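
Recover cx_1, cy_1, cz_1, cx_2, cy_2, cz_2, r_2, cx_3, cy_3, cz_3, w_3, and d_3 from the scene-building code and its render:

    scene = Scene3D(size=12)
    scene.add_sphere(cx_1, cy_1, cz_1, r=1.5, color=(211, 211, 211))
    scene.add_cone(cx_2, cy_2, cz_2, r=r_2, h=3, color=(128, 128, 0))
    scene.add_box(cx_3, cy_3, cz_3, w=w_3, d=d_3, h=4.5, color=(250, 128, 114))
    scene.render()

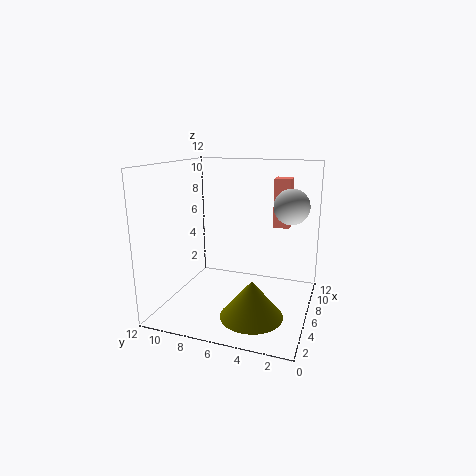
cx_1 = 8, cy_1 = 2, cz_1 = 8.5, cx_2 = 3.5, cy_2 = 4, cz_2 = 0.5, r_2 = 2.5, cx_3 = 10, cy_3 = 2.5, cz_3 = 6, w_3 = 1.5, d_3 = 1.5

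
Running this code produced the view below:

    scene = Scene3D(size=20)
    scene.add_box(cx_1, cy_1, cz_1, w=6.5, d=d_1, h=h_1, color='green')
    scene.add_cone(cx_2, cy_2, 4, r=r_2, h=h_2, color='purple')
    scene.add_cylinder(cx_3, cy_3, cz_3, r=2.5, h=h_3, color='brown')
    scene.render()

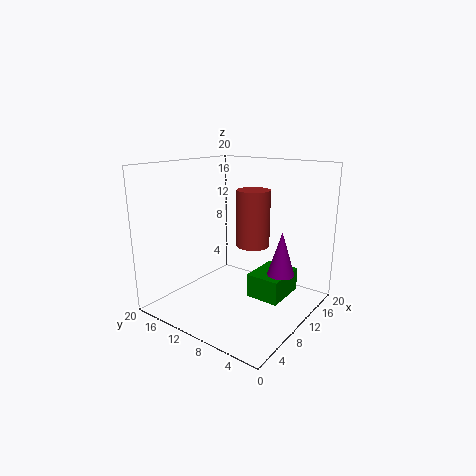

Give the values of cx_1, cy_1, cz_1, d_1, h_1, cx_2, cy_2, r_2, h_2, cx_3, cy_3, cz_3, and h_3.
cx_1 = 11.5; cy_1 = 4.5; cz_1 = 0.5; d_1 = 5; h_1 = 3.5; cx_2 = 14.5; cy_2 = 5.5; r_2 = 2; h_2 = 6.5; cx_3 = 14.5; cy_3 = 10.5; cz_3 = 7.5; h_3 = 8.5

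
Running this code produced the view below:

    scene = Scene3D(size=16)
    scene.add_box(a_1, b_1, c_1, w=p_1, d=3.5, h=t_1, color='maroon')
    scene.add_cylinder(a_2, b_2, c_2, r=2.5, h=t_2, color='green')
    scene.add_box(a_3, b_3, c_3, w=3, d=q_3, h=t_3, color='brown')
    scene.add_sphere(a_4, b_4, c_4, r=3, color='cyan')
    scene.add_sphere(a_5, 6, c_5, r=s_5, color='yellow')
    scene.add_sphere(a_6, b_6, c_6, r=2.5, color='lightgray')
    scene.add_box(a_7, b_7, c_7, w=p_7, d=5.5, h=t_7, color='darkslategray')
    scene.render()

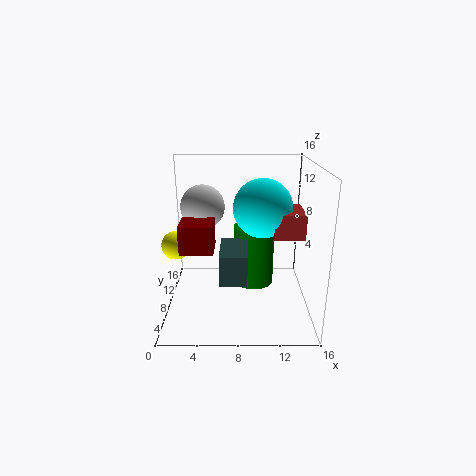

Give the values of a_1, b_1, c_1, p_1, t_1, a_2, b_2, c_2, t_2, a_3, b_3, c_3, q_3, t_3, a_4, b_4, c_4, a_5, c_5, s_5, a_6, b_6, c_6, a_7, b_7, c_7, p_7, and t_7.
a_1 = 2, b_1 = 4.5, c_1 = 7.5, p_1 = 3.5, t_1 = 3, a_2 = 10, b_2 = 12, c_2 = 0.5, t_2 = 7.5, a_3 = 11.5, b_3 = 3.5, c_3 = 9.5, q_3 = 4, t_3 = 2.5, a_4 = 10.5, b_4 = 6, c_4 = 12, a_5 = 1.5, c_5 = 8, s_5 = 1.5, a_6 = 4, b_6 = 10, c_6 = 11, a_7 = 6, b_7 = 5, c_7 = 3.5, p_7 = 3, t_7 = 3.5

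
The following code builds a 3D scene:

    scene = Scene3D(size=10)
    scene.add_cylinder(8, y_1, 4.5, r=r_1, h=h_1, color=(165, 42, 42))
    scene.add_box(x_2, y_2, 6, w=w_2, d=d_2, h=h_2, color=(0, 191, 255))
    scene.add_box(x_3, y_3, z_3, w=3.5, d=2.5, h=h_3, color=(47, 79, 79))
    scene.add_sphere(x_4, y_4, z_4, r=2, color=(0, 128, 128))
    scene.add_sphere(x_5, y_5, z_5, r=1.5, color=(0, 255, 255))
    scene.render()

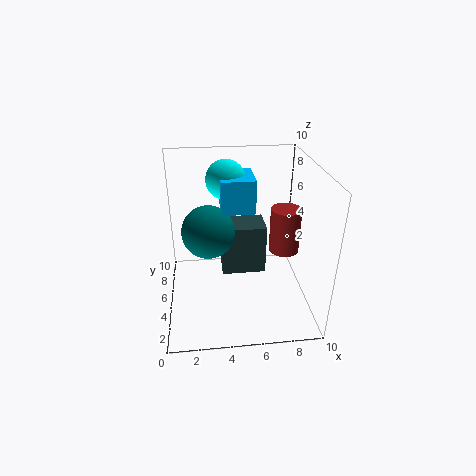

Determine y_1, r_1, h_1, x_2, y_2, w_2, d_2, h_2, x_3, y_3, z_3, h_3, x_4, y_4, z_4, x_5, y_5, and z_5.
y_1 = 4; r_1 = 1; h_1 = 3; x_2 = 4; y_2 = 6.5; w_2 = 2.5; d_2 = 3; h_2 = 2.5; x_3 = 4; y_3 = 7; z_3 = 0.5; h_3 = 4; x_4 = 3; y_4 = 7; z_4 = 4.5; x_5 = 4.5; y_5 = 8.5; z_5 = 8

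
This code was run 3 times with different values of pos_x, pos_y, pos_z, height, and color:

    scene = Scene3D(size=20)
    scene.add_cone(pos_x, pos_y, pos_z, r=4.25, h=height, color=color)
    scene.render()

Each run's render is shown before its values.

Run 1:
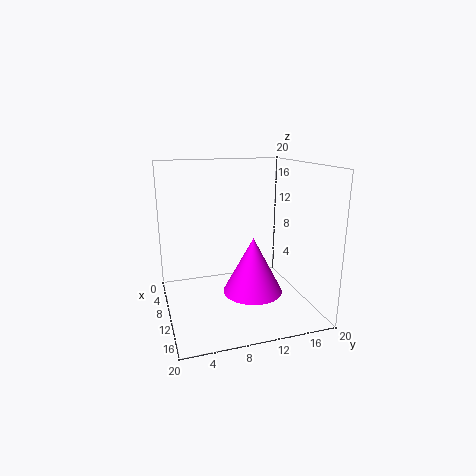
pos_x = 10.75; pos_y = 12; pos_z = 2; height = 8; color = 'magenta'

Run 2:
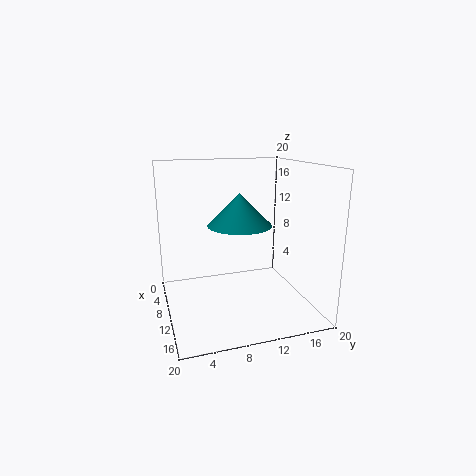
pos_x = 11.5; pos_y = 9.75; pos_z = 12.25; height = 4.25; color = 'teal'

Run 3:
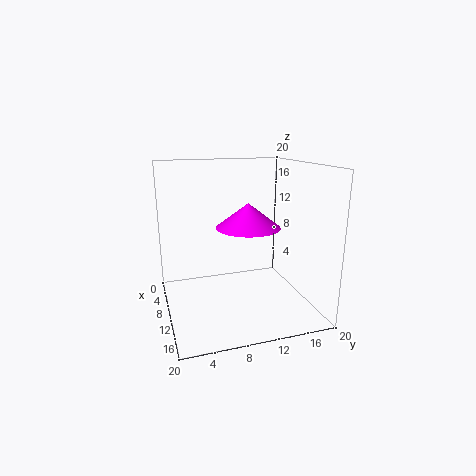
pos_x = 12; pos_y = 10.75; pos_z = 12; height = 3.25; color = 'magenta'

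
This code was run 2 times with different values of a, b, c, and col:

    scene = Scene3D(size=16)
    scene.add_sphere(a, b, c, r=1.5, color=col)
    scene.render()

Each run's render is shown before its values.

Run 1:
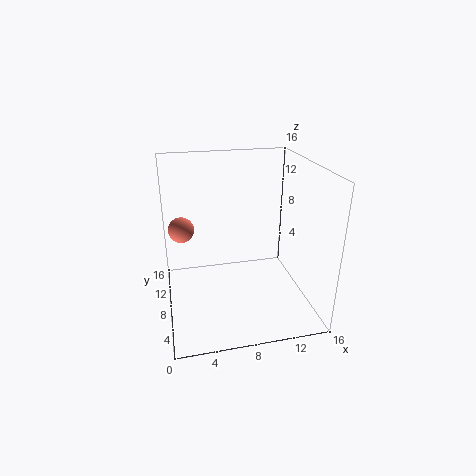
a = 2; b = 11.5; c = 8; col = 'salmon'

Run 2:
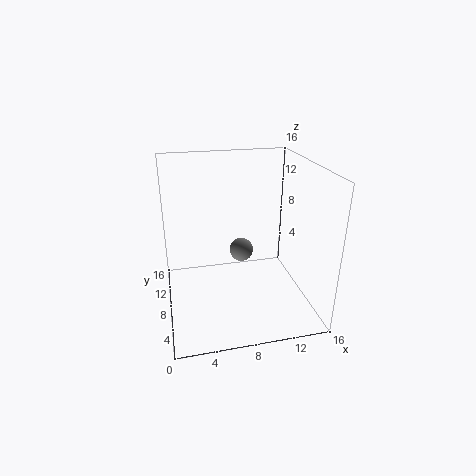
a = 9.5; b = 12.5; c = 4; col = 'gray'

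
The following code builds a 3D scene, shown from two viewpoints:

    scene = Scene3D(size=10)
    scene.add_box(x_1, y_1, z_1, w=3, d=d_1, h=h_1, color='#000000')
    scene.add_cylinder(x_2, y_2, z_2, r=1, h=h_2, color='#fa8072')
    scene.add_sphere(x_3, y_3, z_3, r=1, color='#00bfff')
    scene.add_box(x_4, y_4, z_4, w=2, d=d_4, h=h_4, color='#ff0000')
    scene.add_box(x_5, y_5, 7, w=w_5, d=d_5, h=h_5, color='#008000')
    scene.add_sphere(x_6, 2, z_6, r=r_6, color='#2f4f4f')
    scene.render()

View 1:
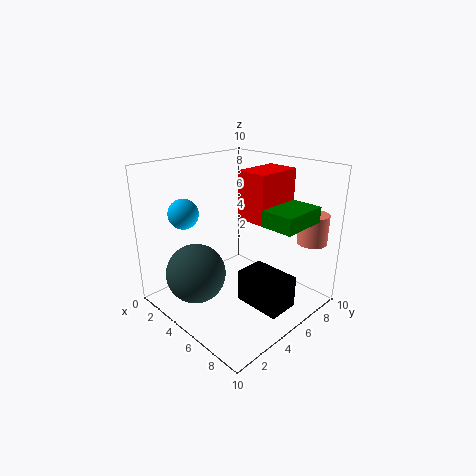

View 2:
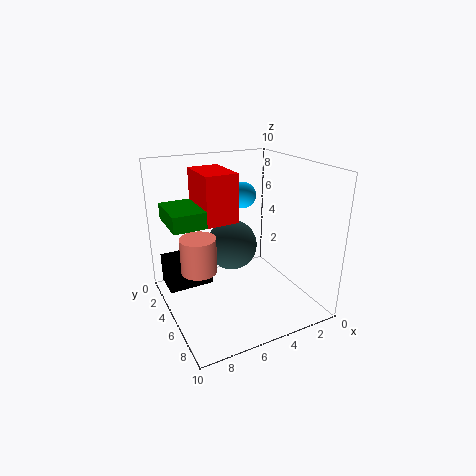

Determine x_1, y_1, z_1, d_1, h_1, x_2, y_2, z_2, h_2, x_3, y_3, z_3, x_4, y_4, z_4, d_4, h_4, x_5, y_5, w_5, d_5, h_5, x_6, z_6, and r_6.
x_1 = 7
y_1 = 3
z_1 = 2
d_1 = 2
h_1 = 2
x_2 = 9
y_2 = 8
z_2 = 5
h_2 = 2
x_3 = 3
y_3 = 2
z_3 = 7
x_4 = 6
y_4 = 4
z_4 = 7
d_4 = 3
h_4 = 3
x_5 = 8
y_5 = 4
w_5 = 2
d_5 = 3
h_5 = 1
x_6 = 4
z_6 = 3
r_6 = 2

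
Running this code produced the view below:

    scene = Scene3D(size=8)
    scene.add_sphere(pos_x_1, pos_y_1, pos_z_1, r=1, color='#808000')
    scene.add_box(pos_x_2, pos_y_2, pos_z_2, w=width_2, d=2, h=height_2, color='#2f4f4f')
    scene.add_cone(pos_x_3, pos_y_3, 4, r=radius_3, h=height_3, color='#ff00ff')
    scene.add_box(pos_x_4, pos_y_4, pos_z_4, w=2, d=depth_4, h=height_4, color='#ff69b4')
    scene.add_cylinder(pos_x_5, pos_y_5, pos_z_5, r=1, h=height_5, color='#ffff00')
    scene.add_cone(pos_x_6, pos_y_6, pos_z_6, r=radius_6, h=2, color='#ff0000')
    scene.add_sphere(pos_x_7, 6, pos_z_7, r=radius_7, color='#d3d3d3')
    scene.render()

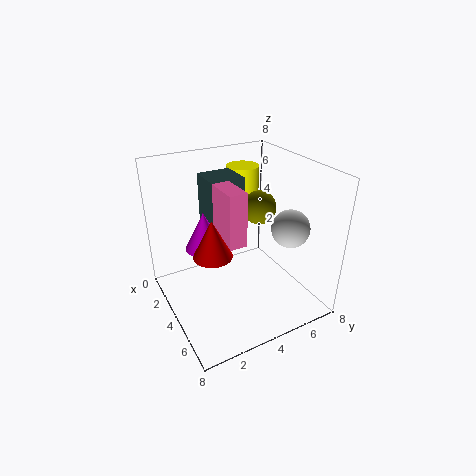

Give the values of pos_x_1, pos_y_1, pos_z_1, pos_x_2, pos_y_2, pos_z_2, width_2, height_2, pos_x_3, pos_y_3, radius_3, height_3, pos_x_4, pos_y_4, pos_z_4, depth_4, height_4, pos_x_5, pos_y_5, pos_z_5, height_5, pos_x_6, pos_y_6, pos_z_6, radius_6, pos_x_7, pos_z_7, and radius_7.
pos_x_1 = 3
pos_y_1 = 6
pos_z_1 = 5
pos_x_2 = 1
pos_y_2 = 3
pos_z_2 = 4
width_2 = 2
height_2 = 3
pos_x_3 = 4
pos_y_3 = 2
radius_3 = 1
height_3 = 2
pos_x_4 = 3
pos_y_4 = 3
pos_z_4 = 4
depth_4 = 1
height_4 = 3
pos_x_5 = 1
pos_y_5 = 6
pos_z_5 = 4
height_5 = 3
pos_x_6 = 5
pos_y_6 = 2
pos_z_6 = 4
radius_6 = 1
pos_x_7 = 6
pos_z_7 = 5
radius_7 = 1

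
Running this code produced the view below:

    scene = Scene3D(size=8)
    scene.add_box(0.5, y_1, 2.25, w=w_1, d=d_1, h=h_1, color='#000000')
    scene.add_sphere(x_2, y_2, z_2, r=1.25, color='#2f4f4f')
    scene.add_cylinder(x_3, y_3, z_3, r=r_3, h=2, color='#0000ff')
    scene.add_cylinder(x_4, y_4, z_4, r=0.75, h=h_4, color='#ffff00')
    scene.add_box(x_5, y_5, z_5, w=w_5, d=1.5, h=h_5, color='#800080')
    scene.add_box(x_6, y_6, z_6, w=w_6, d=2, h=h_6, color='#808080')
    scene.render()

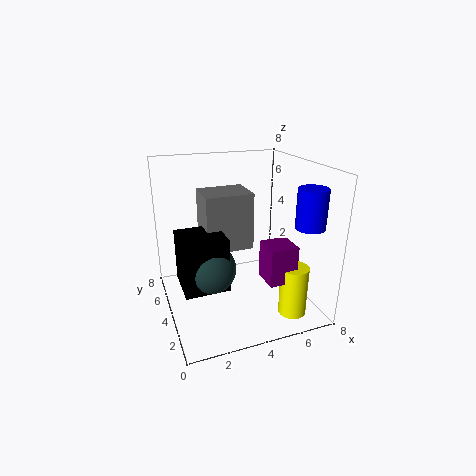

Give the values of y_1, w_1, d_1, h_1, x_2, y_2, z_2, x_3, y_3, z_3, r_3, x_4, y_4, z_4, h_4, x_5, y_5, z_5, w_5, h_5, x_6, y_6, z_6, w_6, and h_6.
y_1 = 1.75, w_1 = 2.25, d_1 = 2.25, h_1 = 2.75, x_2 = 2, y_2 = 2.5, z_2 = 3.25, x_3 = 6.75, y_3 = 1.25, z_3 = 5.25, r_3 = 0.75, x_4 = 6.25, y_4 = 1.5, z_4 = 0.25, h_4 = 2.75, x_5 = 4.75, y_5 = 1.25, z_5 = 2.25, w_5 = 1.5, h_5 = 2, x_6 = 2, y_6 = 3, z_6 = 3.75, w_6 = 2.5, h_6 = 3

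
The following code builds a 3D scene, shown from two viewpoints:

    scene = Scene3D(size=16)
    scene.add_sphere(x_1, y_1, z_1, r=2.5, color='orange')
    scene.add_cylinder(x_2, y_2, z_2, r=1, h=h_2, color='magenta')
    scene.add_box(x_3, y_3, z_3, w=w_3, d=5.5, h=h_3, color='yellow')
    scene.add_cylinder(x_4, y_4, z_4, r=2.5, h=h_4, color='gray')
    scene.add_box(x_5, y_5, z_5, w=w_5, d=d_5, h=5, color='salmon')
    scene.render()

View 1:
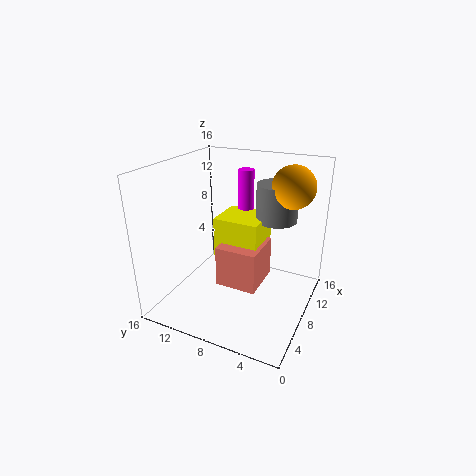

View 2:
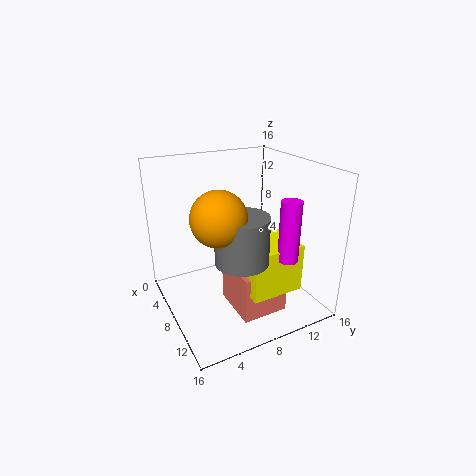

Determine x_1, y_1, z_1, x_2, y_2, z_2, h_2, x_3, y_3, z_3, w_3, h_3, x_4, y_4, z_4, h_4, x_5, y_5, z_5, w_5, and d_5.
x_1 = 13
y_1 = 3.5
z_1 = 13
x_2 = 14.5
y_2 = 10
z_2 = 8
h_2 = 6
x_3 = 9.5
y_3 = 6.5
z_3 = 4
w_3 = 5
h_3 = 5
x_4 = 13.5
y_4 = 5.5
z_4 = 8.5
h_4 = 4.5
x_5 = 8
y_5 = 6
z_5 = 1
w_5 = 5.5
d_5 = 5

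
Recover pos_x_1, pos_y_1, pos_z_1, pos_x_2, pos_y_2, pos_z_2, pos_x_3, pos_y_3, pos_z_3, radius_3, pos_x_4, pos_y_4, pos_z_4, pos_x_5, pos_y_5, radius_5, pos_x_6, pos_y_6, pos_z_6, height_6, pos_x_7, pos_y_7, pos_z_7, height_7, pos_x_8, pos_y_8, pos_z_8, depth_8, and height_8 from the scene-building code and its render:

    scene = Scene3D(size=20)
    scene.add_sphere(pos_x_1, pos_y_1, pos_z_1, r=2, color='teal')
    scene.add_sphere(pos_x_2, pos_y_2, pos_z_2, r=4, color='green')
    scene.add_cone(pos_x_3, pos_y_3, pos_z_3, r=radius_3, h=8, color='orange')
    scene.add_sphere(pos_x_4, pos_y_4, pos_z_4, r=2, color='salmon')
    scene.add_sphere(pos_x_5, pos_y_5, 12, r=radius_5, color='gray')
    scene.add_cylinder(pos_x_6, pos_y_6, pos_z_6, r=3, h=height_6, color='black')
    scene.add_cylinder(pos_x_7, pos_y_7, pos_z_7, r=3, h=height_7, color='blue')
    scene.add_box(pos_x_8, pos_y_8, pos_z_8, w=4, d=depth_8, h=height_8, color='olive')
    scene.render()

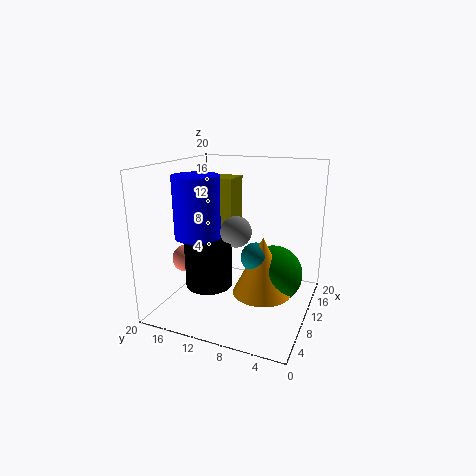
pos_x_1 = 9; pos_y_1 = 7; pos_z_1 = 8; pos_x_2 = 11; pos_y_2 = 5; pos_z_2 = 5; pos_x_3 = 9; pos_y_3 = 6; pos_z_3 = 3; radius_3 = 4; pos_x_4 = 9; pos_y_4 = 18; pos_z_4 = 6; pos_x_5 = 7; pos_y_5 = 9; radius_5 = 2; pos_x_6 = 5; pos_y_6 = 12; pos_z_6 = 5; height_6 = 6; pos_x_7 = 6; pos_y_7 = 14; pos_z_7 = 11; height_7 = 8; pos_x_8 = 10; pos_y_8 = 11; pos_z_8 = 11; depth_8 = 5; height_8 = 7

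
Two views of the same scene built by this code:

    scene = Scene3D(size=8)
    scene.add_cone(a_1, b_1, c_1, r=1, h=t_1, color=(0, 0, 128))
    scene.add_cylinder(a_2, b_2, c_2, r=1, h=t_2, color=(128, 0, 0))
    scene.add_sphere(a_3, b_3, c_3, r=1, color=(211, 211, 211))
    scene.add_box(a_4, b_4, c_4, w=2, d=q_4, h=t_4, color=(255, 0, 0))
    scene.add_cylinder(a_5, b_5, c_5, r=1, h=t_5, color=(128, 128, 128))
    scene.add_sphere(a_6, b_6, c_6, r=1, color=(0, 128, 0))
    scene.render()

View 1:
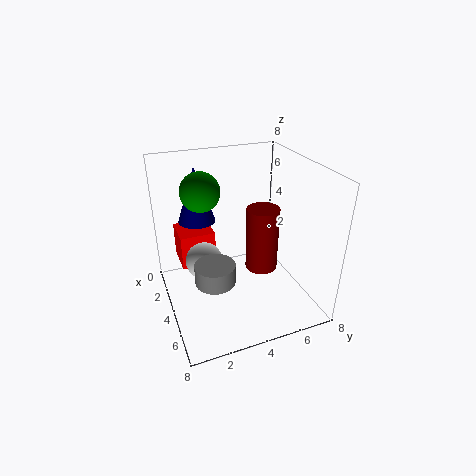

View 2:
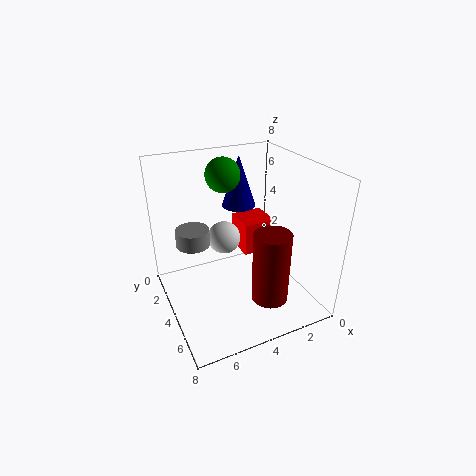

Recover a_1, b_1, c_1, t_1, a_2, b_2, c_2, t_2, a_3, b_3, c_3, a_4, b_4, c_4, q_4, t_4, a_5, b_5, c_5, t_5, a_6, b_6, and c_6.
a_1 = 3; b_1 = 2; c_1 = 5; t_1 = 3; a_2 = 3; b_2 = 6; c_2 = 1; t_2 = 4; a_3 = 4; b_3 = 2; c_3 = 3; a_4 = 1; b_4 = 1; c_4 = 2; q_4 = 2; t_4 = 2; a_5 = 6; b_5 = 2; c_5 = 3; t_5 = 1; a_6 = 4; b_6 = 2; c_6 = 7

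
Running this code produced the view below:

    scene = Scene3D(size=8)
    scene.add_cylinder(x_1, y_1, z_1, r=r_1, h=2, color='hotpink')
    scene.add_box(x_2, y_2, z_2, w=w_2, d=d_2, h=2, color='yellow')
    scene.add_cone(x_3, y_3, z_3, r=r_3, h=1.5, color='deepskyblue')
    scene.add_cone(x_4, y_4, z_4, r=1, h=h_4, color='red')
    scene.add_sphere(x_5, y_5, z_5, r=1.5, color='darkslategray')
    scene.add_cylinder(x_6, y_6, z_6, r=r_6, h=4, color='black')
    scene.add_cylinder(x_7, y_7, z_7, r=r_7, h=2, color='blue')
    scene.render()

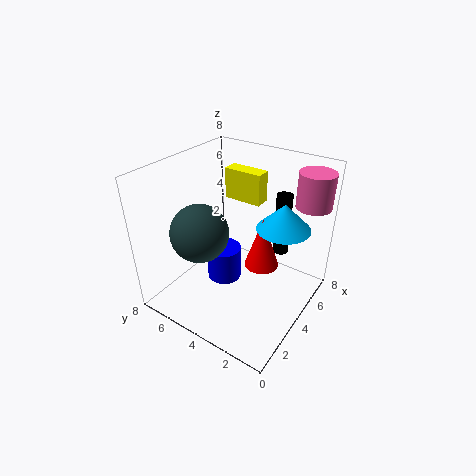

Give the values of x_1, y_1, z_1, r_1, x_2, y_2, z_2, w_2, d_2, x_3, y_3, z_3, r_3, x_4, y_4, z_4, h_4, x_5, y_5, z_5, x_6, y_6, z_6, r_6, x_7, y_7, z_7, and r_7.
x_1 = 7, y_1 = 1, z_1 = 5.5, r_1 = 1, x_2 = 7, y_2 = 4.5, z_2 = 4.5, w_2 = 1, d_2 = 2.5, x_3 = 5.5, y_3 = 2, z_3 = 4.5, r_3 = 1.5, x_4 = 5, y_4 = 3, z_4 = 2, h_4 = 3, x_5 = 2, y_5 = 5, z_5 = 5, x_6 = 7.5, y_6 = 3, z_6 = 1.5, r_6 = 0.5, x_7 = 4, y_7 = 5, z_7 = 1, r_7 = 1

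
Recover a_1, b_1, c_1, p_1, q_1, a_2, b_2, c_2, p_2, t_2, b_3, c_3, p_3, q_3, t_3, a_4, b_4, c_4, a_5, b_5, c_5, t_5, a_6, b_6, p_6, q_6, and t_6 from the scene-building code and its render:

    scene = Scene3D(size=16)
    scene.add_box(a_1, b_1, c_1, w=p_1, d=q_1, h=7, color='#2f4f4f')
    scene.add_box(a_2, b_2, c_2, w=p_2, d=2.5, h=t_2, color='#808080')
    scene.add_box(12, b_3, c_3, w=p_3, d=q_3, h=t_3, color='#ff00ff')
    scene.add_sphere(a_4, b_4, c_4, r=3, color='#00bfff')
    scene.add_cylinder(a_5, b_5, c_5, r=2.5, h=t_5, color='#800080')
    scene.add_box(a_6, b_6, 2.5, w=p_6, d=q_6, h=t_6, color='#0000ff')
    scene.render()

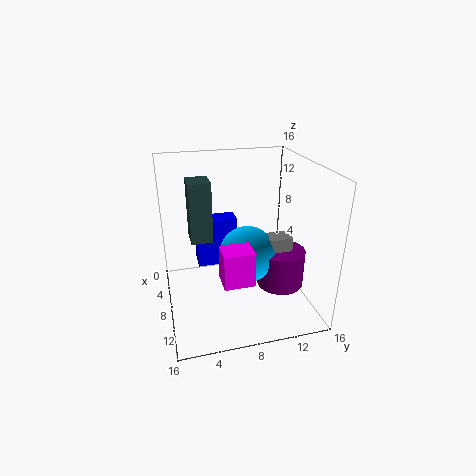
a_1 = 3.5
b_1 = 3
c_1 = 7
p_1 = 3
q_1 = 2.5
a_2 = 9.5
b_2 = 10.5
c_2 = 6.5
p_2 = 2
t_2 = 2.5
b_3 = 5
c_3 = 6
p_3 = 2.5
q_3 = 3
t_3 = 3.5
a_4 = 10
b_4 = 8.5
c_4 = 7
a_5 = 11
b_5 = 12
c_5 = 3.5
t_5 = 4
a_6 = 1.5
b_6 = 4
p_6 = 2.5
q_6 = 5
t_6 = 6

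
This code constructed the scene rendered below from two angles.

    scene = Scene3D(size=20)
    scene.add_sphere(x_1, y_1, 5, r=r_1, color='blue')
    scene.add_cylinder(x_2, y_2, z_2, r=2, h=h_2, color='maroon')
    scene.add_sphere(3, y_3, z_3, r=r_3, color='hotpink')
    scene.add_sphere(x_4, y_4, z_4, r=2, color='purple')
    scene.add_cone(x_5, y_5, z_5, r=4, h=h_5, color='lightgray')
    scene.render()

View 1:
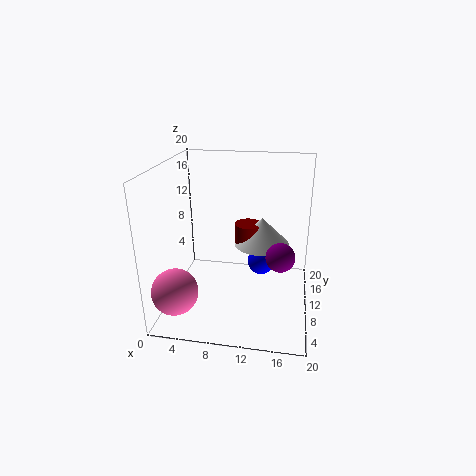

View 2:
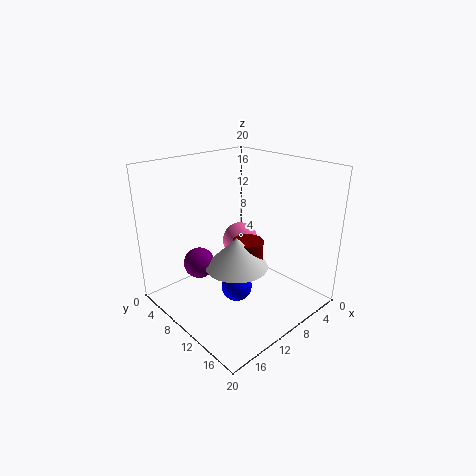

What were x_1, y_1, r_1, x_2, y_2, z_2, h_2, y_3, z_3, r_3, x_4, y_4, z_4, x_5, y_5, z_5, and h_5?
x_1 = 13
y_1 = 13
r_1 = 2
x_2 = 11
y_2 = 13
z_2 = 8
h_2 = 3
y_3 = 3
z_3 = 5
r_3 = 3
x_4 = 16
y_4 = 9
z_4 = 8
x_5 = 13
y_5 = 13
z_5 = 8
h_5 = 4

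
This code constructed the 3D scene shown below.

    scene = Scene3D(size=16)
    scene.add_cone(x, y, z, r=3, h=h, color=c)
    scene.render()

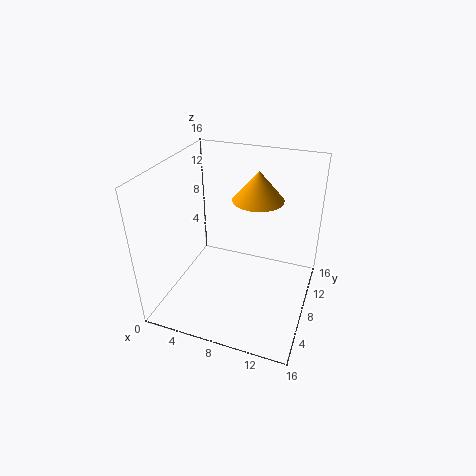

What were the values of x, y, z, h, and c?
x = 9, y = 12, z = 11, h = 3.5, c = 'orange'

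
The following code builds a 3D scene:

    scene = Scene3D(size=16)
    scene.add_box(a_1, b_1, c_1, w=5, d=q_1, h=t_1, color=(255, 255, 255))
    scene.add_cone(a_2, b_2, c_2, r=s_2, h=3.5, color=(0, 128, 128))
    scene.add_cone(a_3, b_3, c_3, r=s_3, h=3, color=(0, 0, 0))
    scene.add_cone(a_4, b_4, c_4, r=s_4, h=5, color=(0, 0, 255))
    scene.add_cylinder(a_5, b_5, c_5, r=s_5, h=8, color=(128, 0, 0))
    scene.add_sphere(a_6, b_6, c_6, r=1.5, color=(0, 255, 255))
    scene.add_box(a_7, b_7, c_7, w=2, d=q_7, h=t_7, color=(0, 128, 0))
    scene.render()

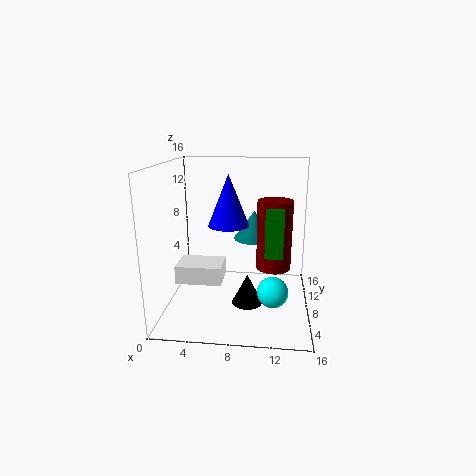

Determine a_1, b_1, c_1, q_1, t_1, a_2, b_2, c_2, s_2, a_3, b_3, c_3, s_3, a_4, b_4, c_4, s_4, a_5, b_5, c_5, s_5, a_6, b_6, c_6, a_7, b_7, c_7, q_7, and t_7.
a_1 = 1.5, b_1 = 5, c_1 = 3.5, q_1 = 3.5, t_1 = 2, a_2 = 9.5, b_2 = 12.5, c_2 = 6.5, s_2 = 2.5, a_3 = 9.5, b_3 = 3, c_3 = 3, s_3 = 1.5, a_4 = 7.5, b_4 = 4.5, c_4 = 10.5, s_4 = 2, a_5 = 12, b_5 = 9.5, c_5 = 4, s_5 = 2, a_6 = 12, b_6 = 2.5, c_6 = 4.5, a_7 = 11, b_7 = 7, c_7 = 6, q_7 = 4.5, t_7 = 5.5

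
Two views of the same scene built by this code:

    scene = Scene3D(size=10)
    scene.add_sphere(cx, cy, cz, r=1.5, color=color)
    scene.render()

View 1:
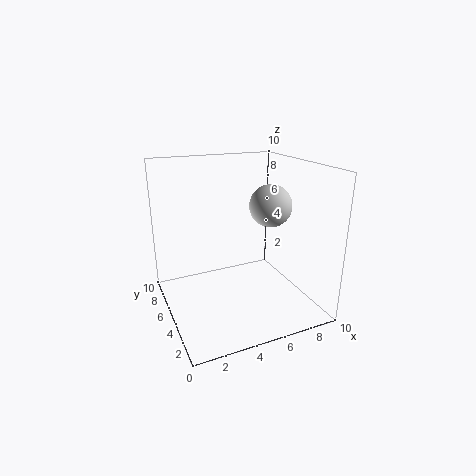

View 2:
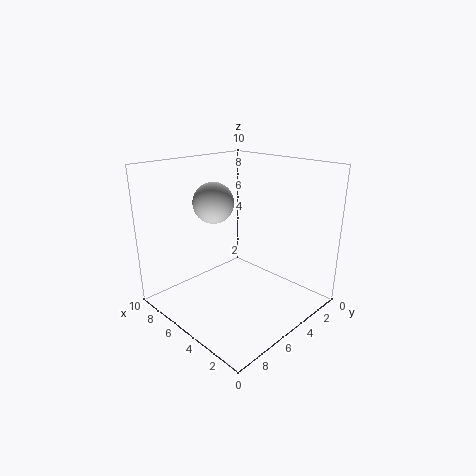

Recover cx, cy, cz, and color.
cx = 7.5, cy = 5, cz = 7, color = 'lightgray'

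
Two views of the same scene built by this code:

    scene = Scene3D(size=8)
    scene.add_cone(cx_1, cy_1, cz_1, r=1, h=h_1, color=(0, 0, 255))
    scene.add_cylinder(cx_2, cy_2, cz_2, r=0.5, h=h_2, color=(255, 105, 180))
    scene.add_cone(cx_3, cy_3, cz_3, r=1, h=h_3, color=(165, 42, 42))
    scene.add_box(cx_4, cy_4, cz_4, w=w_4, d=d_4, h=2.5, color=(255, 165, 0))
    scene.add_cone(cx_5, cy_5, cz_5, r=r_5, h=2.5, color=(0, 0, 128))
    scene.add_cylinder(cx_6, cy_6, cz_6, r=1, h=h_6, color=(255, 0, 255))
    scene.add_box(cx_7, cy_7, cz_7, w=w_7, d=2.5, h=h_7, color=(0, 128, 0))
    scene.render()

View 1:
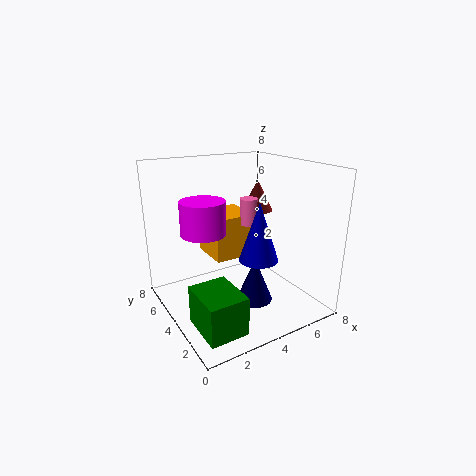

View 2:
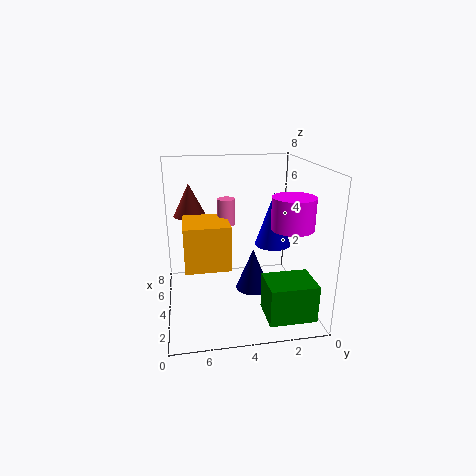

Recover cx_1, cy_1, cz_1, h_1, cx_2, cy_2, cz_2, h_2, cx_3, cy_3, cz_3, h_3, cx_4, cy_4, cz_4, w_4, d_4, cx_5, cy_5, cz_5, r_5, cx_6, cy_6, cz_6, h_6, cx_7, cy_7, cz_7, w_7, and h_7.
cx_1 = 4
cy_1 = 2
cz_1 = 3.5
h_1 = 3
cx_2 = 5
cy_2 = 4.5
cz_2 = 4.5
h_2 = 1.5
cx_3 = 7
cy_3 = 6.5
cz_3 = 4.5
h_3 = 2
cx_4 = 3
cy_4 = 4.5
cz_4 = 2.5
w_4 = 2.5
d_4 = 2.5
cx_5 = 4.5
cy_5 = 3
cz_5 = 0.5
r_5 = 1
cx_6 = 1
cy_6 = 2
cz_6 = 5.5
h_6 = 1.5
cx_7 = 0.5
cy_7 = 0.5
cz_7 = 0.5
w_7 = 2
h_7 = 2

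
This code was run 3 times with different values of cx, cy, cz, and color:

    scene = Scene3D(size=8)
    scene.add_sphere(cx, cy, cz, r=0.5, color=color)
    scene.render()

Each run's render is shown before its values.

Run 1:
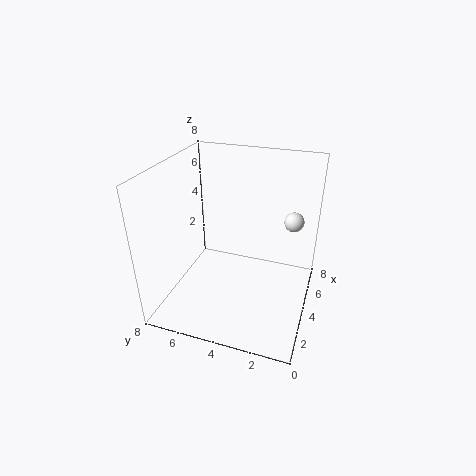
cx = 4; cy = 1; cz = 5.5; color = 'white'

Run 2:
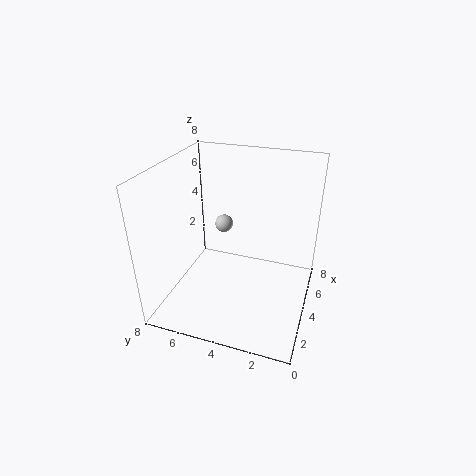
cx = 4.5; cy = 5; cz = 4.5; color = 'lightgray'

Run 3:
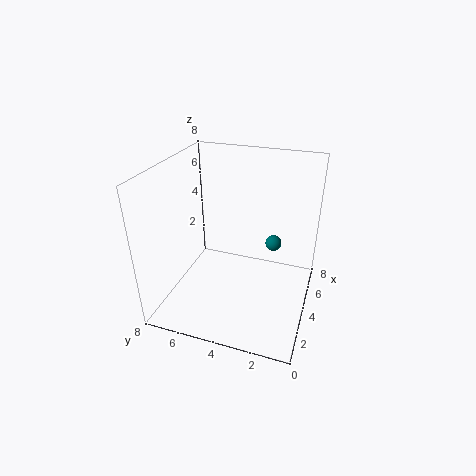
cx = 6.5; cy = 2.5; cz = 2.5; color = 'teal'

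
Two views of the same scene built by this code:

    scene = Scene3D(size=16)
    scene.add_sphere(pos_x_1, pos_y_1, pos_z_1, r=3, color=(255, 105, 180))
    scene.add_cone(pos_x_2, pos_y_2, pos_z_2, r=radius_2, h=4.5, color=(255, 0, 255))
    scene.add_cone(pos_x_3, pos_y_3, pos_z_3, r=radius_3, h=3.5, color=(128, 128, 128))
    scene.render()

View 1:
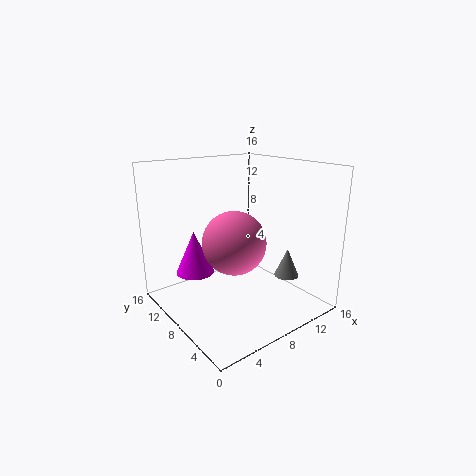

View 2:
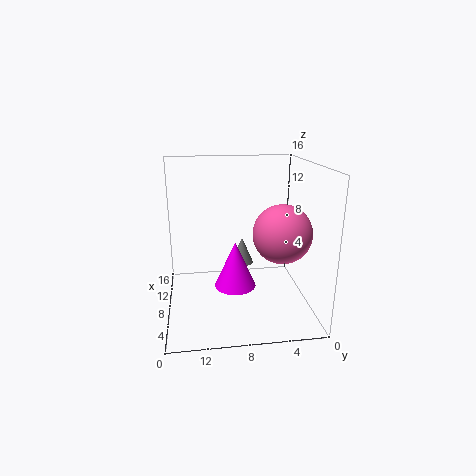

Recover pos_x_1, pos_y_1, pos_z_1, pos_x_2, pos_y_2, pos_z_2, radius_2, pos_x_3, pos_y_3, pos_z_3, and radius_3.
pos_x_1 = 4.5; pos_y_1 = 4; pos_z_1 = 9.5; pos_x_2 = 3; pos_y_2 = 9; pos_z_2 = 5; radius_2 = 2; pos_x_3 = 14.5; pos_y_3 = 6.5; pos_z_3 = 2; radius_3 = 1.5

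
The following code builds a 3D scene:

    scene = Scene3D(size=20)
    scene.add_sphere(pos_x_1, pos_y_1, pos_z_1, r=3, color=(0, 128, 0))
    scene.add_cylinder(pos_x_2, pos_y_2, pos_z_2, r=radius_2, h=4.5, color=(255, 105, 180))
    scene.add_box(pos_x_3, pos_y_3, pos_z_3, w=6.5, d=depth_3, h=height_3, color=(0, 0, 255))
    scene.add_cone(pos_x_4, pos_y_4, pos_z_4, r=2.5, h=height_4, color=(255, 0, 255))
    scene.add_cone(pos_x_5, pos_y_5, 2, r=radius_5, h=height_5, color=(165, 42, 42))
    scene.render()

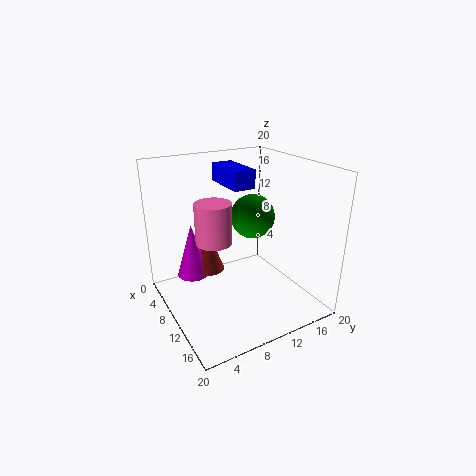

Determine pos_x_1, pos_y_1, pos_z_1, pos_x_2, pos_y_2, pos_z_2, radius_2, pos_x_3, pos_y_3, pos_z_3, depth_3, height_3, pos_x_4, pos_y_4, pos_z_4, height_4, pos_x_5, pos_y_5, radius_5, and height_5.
pos_x_1 = 10.5, pos_y_1 = 12, pos_z_1 = 13, pos_x_2 = 16, pos_y_2 = 3.5, pos_z_2 = 13.5, radius_2 = 2, pos_x_3 = 4.5, pos_y_3 = 9, pos_z_3 = 17, depth_3 = 3, height_3 = 2.5, pos_x_4 = 2.5, pos_y_4 = 6, pos_z_4 = 1.5, height_4 = 8.5, pos_x_5 = 3, pos_y_5 = 8.5, radius_5 = 2.5, height_5 = 7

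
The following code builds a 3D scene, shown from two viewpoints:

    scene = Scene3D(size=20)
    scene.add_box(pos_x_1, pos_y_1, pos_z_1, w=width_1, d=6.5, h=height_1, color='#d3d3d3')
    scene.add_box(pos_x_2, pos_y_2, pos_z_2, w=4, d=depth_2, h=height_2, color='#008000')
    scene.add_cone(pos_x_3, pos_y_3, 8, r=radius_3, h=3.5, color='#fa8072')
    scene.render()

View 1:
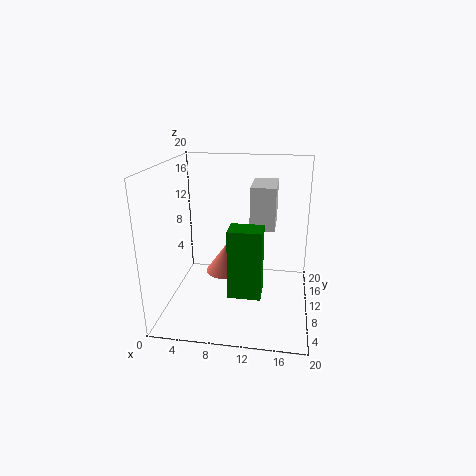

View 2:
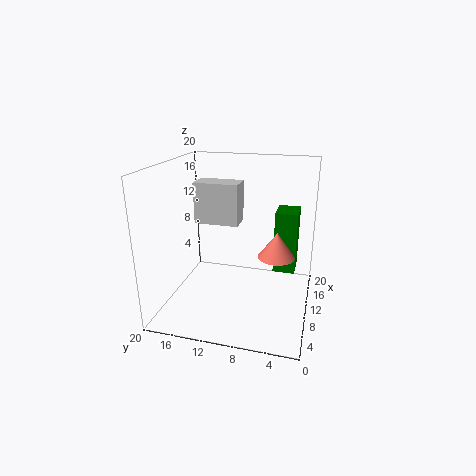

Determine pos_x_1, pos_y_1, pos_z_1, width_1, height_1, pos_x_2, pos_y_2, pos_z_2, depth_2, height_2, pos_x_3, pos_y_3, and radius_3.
pos_x_1 = 11.5; pos_y_1 = 10.5; pos_z_1 = 11; width_1 = 3.5; height_1 = 6; pos_x_2 = 10; pos_y_2 = 2; pos_z_2 = 5.5; depth_2 = 3; height_2 = 8.5; pos_x_3 = 9.5; pos_y_3 = 4.5; radius_3 = 2.5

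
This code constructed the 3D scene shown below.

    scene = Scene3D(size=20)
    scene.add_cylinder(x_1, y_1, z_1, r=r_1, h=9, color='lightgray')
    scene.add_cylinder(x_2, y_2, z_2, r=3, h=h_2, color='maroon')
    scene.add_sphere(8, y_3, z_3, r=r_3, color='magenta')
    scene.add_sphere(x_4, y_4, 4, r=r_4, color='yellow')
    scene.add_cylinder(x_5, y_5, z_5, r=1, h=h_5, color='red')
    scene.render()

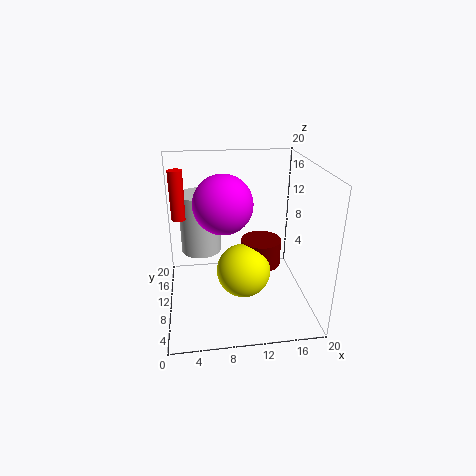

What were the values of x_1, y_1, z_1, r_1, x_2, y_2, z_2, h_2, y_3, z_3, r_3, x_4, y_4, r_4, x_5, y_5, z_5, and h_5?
x_1 = 5
y_1 = 15
z_1 = 6
r_1 = 3
x_2 = 14
y_2 = 13
z_2 = 4
h_2 = 4
y_3 = 10
z_3 = 15
r_3 = 4
x_4 = 11
y_4 = 11
r_4 = 4
x_5 = 2
y_5 = 13
z_5 = 12
h_5 = 7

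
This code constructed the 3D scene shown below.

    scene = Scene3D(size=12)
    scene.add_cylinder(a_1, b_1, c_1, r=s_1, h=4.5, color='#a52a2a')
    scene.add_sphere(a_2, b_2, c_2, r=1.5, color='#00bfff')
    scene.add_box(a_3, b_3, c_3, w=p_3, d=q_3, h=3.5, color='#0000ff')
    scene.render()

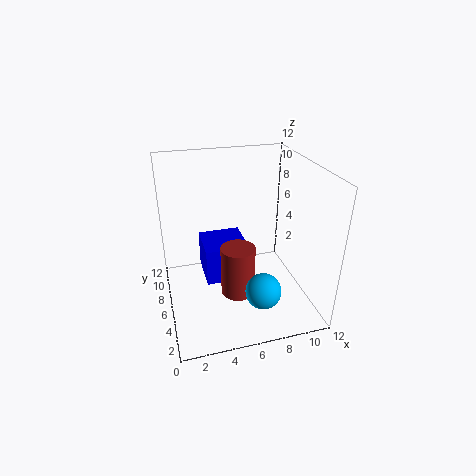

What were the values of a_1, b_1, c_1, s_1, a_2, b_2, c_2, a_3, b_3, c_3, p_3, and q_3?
a_1 = 6
b_1 = 6
c_1 = 0.5
s_1 = 1.5
a_2 = 7.5
b_2 = 3.5
c_2 = 2
a_3 = 3.5
b_3 = 7.5
c_3 = 0.5
p_3 = 4
q_3 = 4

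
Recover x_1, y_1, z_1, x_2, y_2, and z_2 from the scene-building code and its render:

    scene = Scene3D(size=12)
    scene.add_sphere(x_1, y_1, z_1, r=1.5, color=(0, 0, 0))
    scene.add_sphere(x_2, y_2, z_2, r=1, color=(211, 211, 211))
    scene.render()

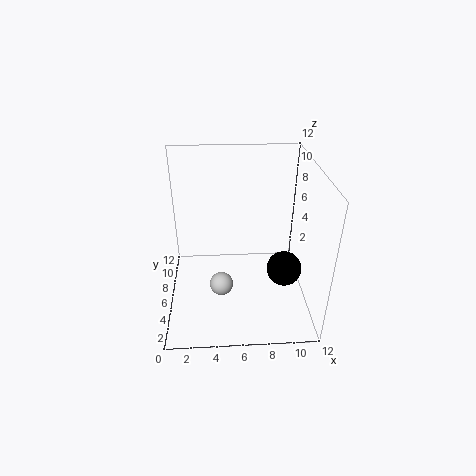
x_1 = 10; y_1 = 5.5; z_1 = 3; x_2 = 4.5; y_2 = 5; z_2 = 2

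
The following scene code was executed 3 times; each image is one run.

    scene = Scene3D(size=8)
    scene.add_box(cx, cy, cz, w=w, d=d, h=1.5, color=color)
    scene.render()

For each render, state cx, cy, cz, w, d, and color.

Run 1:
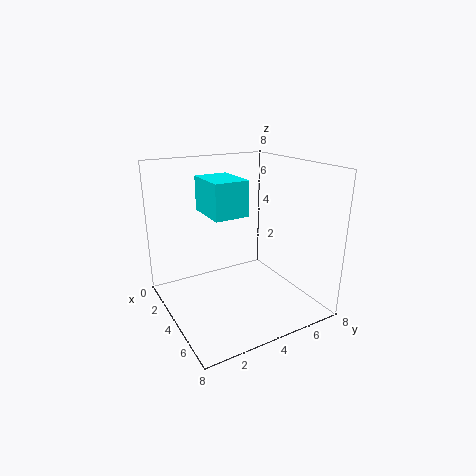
cx = 5.5; cy = 1; cz = 6.5; w = 2; d = 1.5; color = 'cyan'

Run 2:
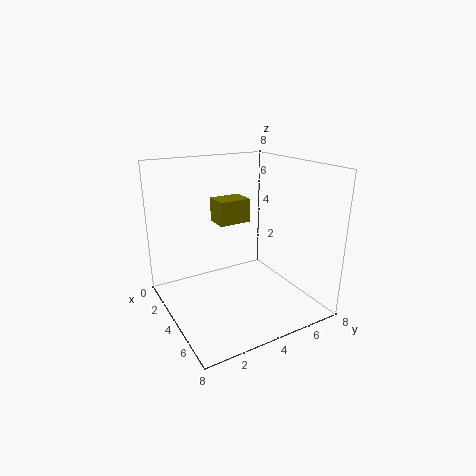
cx = 0.5; cy = 4; cz = 4; w = 1.5; d = 2; color = 'olive'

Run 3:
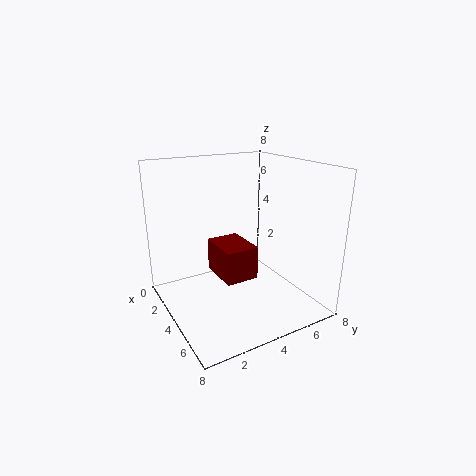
cx = 5.5; cy = 1.5; cz = 3.5; w = 2; d = 1.5; color = 'maroon'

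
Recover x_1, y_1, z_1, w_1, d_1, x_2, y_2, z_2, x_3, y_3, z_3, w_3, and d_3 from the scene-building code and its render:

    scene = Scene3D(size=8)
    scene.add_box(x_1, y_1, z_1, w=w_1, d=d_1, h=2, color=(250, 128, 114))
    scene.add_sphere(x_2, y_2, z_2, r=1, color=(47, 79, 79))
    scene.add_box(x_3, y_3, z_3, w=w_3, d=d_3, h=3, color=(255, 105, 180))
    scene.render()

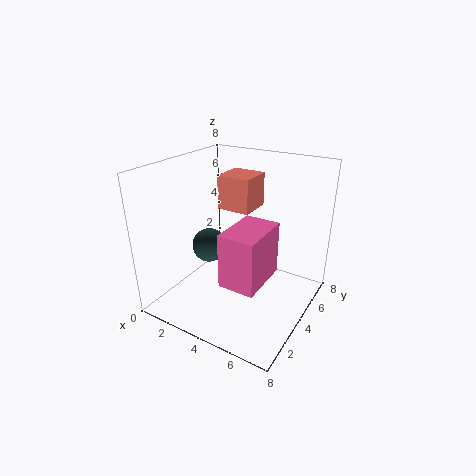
x_1 = 2
y_1 = 5
z_1 = 5
w_1 = 2
d_1 = 2
x_2 = 2
y_2 = 4
z_2 = 3
x_3 = 4
y_3 = 2
z_3 = 2
w_3 = 2
d_3 = 3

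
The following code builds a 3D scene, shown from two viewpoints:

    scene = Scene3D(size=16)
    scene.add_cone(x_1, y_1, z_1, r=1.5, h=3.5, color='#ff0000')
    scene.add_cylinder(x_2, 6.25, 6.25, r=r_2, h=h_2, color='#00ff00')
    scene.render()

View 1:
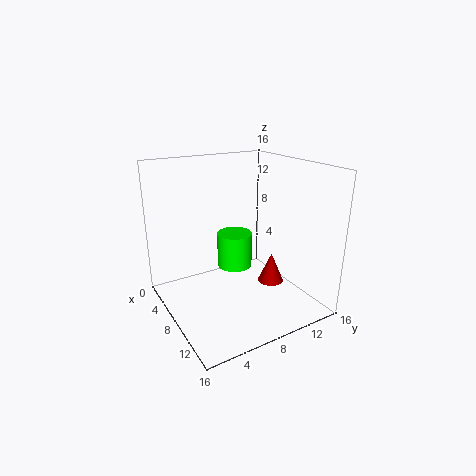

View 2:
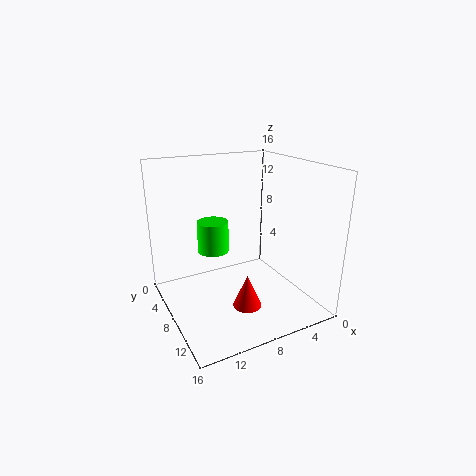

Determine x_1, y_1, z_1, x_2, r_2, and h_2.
x_1 = 9, y_1 = 12, z_1 = 2, x_2 = 10.25, r_2 = 1.75, h_2 = 3.5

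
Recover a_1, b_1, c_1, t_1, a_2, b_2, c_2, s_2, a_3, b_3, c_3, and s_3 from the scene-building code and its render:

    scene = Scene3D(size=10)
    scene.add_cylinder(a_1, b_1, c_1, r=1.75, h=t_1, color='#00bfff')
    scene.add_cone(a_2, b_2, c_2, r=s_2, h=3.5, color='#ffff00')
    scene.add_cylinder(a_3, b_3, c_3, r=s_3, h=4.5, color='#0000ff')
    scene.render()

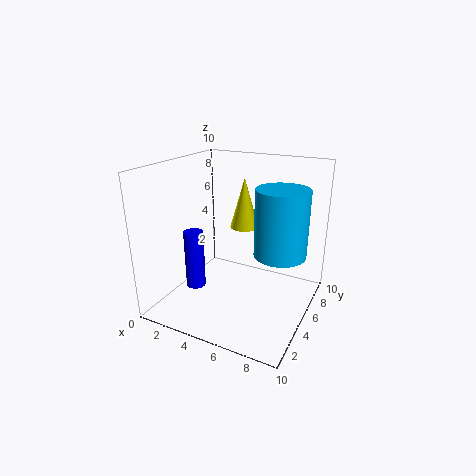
a_1 = 8; b_1 = 5.25; c_1 = 4.25; t_1 = 4.5; a_2 = 5; b_2 = 6; c_2 = 5.5; s_2 = 1; a_3 = 1.25; b_3 = 5; c_3 = 0.25; s_3 = 0.75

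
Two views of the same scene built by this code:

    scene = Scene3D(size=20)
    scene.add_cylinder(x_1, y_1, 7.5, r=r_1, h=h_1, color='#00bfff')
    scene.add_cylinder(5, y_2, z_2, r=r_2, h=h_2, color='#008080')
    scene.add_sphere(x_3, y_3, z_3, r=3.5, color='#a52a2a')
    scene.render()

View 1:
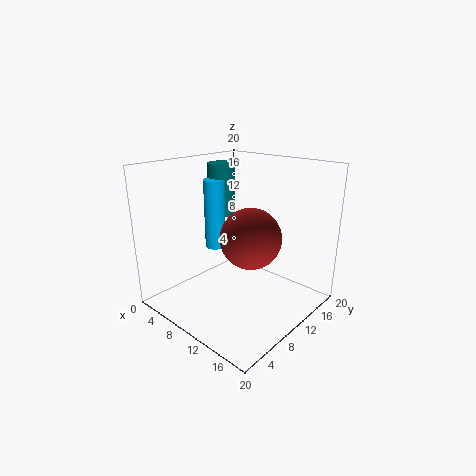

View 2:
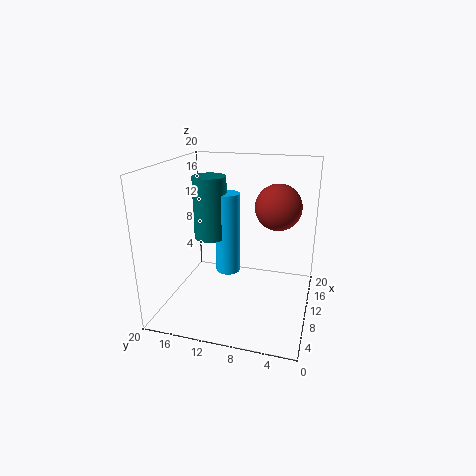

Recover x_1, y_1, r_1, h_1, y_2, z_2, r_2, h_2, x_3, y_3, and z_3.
x_1 = 5.5, y_1 = 10, r_1 = 1.5, h_1 = 10, y_2 = 12, z_2 = 12, r_2 = 2, h_2 = 7.5, x_3 = 16, y_3 = 5.5, z_3 = 13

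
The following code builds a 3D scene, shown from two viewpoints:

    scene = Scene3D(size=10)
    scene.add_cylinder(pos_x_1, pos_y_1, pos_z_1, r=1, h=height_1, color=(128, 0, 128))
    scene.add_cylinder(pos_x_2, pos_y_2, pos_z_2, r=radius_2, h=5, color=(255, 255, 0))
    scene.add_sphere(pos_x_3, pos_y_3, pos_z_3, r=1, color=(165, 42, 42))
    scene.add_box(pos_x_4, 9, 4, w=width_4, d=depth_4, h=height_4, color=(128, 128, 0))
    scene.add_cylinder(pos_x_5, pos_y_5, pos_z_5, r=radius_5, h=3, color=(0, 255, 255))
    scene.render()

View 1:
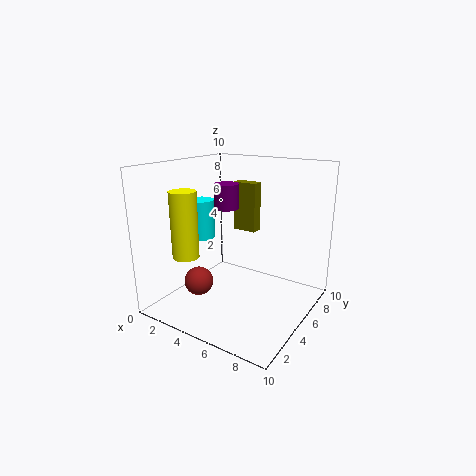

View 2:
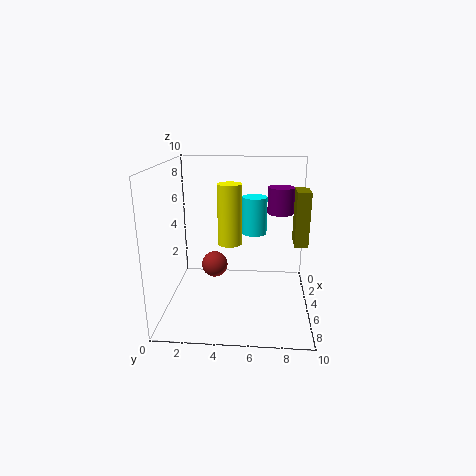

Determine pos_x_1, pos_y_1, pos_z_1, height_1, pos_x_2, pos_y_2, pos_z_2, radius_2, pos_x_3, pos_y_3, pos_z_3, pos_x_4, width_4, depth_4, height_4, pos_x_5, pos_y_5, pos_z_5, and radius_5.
pos_x_1 = 2
pos_y_1 = 8
pos_z_1 = 6
height_1 = 2
pos_x_2 = 1
pos_y_2 = 4
pos_z_2 = 3
radius_2 = 1
pos_x_3 = 3
pos_y_3 = 3
pos_z_3 = 2
pos_x_4 = 2
width_4 = 2
depth_4 = 1
height_4 = 4
pos_x_5 = 1
pos_y_5 = 6
pos_z_5 = 4
radius_5 = 1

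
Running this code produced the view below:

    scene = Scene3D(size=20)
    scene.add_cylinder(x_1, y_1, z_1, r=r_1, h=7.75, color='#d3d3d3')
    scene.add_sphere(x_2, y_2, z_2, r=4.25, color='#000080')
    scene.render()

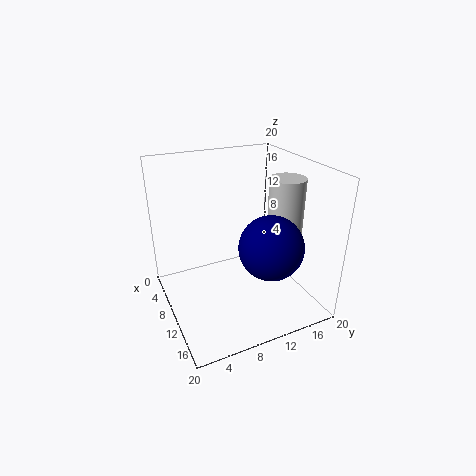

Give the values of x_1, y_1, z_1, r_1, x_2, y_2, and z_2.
x_1 = 11.25
y_1 = 16.75
z_1 = 10.25
r_1 = 2.5
x_2 = 14.75
y_2 = 12.5
z_2 = 10.25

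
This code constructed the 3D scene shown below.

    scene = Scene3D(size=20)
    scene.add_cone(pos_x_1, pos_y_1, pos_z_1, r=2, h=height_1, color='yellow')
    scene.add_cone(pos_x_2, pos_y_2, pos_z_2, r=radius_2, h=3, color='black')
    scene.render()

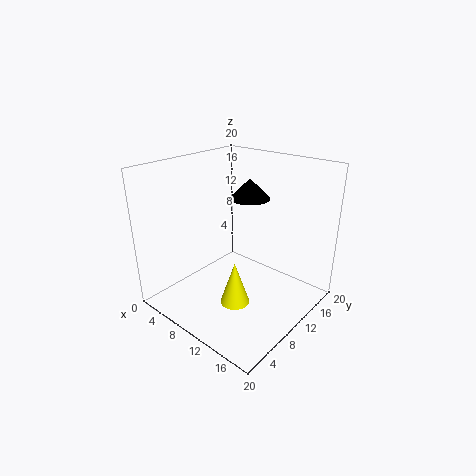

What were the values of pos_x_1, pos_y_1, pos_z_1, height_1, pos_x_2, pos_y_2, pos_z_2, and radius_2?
pos_x_1 = 12; pos_y_1 = 7; pos_z_1 = 2; height_1 = 6; pos_x_2 = 8; pos_y_2 = 15; pos_z_2 = 14; radius_2 = 3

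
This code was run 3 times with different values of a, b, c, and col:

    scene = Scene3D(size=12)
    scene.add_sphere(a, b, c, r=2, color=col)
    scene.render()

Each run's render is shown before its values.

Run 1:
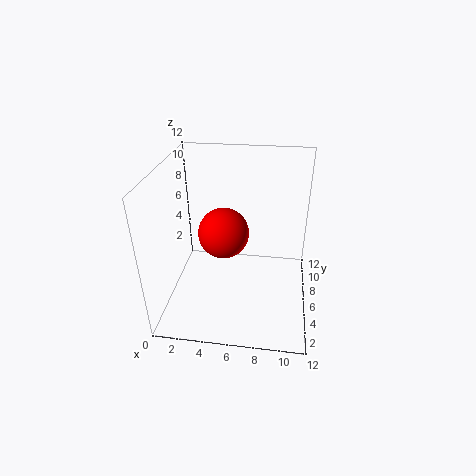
a = 5
b = 5
c = 7
col = 'red'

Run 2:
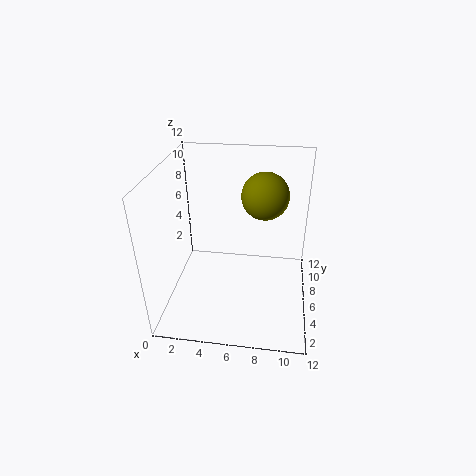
a = 8
b = 8
c = 9
col = 'olive'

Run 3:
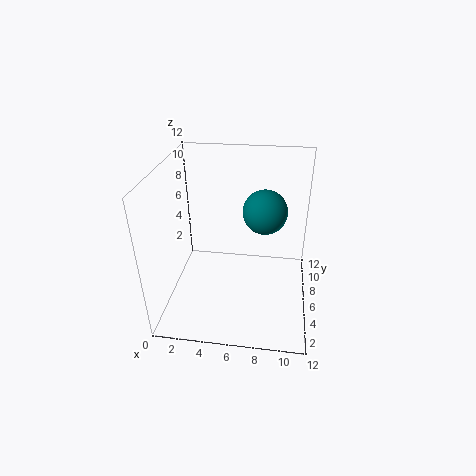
a = 8
b = 9
c = 7
col = 'teal'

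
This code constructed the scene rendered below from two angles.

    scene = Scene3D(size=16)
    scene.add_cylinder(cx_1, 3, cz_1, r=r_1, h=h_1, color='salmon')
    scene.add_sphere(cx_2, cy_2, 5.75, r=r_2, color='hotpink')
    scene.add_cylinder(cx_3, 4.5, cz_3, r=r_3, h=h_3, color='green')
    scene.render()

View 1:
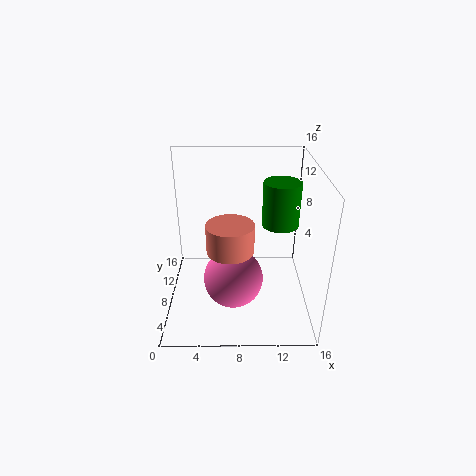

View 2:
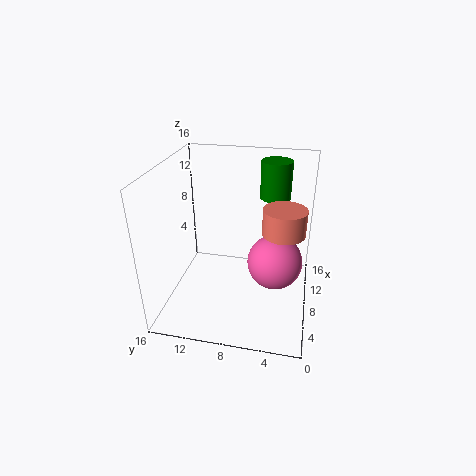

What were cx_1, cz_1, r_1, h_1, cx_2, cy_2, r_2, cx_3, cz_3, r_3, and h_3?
cx_1 = 7.25
cz_1 = 9.5
r_1 = 2.25
h_1 = 2.75
cx_2 = 7.5
cy_2 = 3.75
r_2 = 3
cx_3 = 12
cz_3 = 11.5
r_3 = 1.75
h_3 = 4.25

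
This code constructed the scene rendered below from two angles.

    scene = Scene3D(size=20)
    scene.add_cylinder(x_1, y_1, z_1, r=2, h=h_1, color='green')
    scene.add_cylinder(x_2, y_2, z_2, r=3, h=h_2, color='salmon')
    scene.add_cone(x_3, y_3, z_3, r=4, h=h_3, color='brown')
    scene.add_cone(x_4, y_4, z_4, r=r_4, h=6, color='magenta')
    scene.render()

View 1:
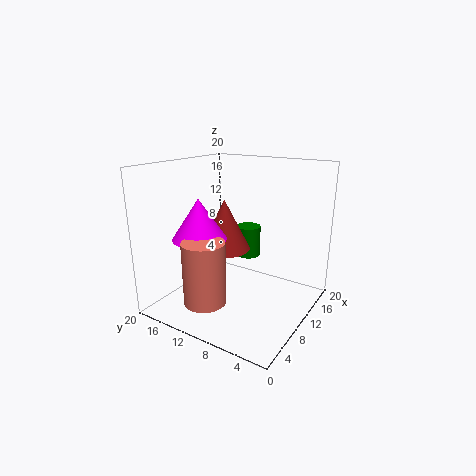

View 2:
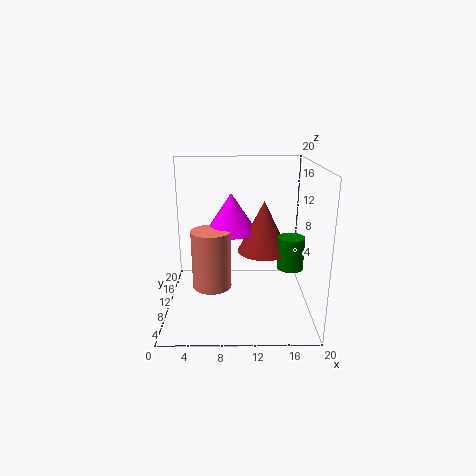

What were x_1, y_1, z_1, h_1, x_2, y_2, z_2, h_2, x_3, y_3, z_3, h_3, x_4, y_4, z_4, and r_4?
x_1 = 18, y_1 = 13, z_1 = 4, h_1 = 5, x_2 = 6, y_2 = 13, z_2 = 1, h_2 = 9, x_3 = 14, y_3 = 15, z_3 = 6, h_3 = 8, x_4 = 9, y_4 = 16, z_4 = 9, r_4 = 4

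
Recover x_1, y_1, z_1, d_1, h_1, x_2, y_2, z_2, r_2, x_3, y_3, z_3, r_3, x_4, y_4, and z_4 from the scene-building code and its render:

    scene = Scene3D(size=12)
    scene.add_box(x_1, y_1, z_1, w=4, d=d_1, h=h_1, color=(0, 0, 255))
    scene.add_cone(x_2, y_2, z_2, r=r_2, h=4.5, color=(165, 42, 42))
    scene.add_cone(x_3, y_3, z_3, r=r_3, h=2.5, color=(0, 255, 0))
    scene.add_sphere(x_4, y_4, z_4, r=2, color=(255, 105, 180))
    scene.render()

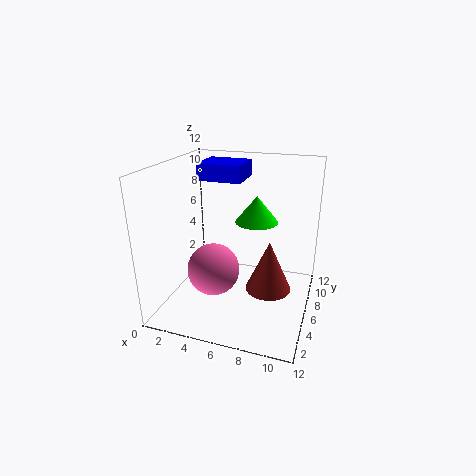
x_1 = 1.5
y_1 = 8
z_1 = 10
d_1 = 3.5
h_1 = 1.5
x_2 = 8.5
y_2 = 7
z_2 = 1
r_2 = 2
x_3 = 6.5
y_3 = 10
z_3 = 6
r_3 = 2
x_4 = 5
y_4 = 3
z_4 = 4.5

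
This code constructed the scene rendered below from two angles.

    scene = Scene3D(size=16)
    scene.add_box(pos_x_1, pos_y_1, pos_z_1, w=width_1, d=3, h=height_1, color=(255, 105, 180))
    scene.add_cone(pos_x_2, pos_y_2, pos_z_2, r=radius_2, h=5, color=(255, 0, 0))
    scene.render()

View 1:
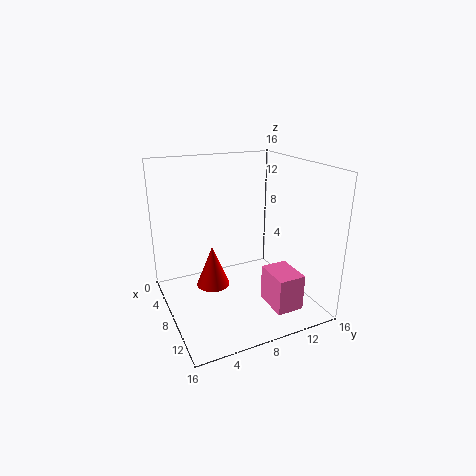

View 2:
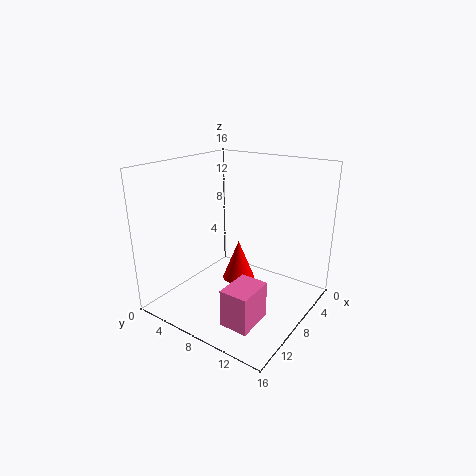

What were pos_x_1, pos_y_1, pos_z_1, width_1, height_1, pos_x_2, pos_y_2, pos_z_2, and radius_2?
pos_x_1 = 10, pos_y_1 = 10, pos_z_1 = 1, width_1 = 4, height_1 = 4, pos_x_2 = 5, pos_y_2 = 6, pos_z_2 = 1, radius_2 = 2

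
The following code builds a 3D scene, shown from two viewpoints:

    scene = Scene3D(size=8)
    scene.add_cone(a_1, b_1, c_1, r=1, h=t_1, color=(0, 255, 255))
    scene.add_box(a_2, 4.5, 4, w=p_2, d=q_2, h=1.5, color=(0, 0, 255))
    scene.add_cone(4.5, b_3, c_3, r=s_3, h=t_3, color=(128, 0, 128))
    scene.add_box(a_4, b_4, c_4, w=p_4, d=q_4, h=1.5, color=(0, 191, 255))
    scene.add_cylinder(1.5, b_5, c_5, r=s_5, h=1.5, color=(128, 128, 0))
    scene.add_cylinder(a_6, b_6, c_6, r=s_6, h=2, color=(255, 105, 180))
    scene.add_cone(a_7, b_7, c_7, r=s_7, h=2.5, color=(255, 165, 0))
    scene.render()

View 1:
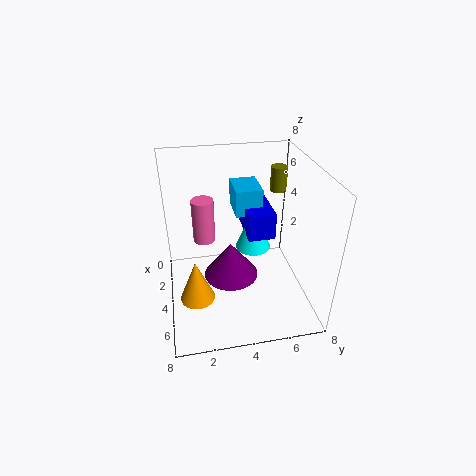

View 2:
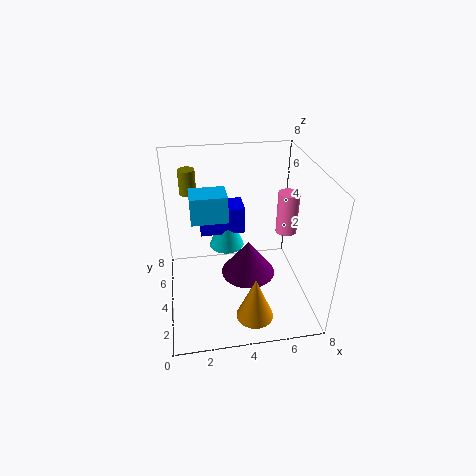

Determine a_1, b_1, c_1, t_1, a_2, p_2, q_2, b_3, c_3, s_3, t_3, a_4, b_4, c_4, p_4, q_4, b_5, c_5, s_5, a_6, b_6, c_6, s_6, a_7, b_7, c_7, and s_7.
a_1 = 3.5
b_1 = 5
c_1 = 3
t_1 = 2.5
a_2 = 2
p_2 = 2.5
q_2 = 1.5
b_3 = 3.5
c_3 = 2
s_3 = 1.5
t_3 = 2
a_4 = 1.5
b_4 = 4
c_4 = 5
p_4 = 2
q_4 = 1.5
b_5 = 7
c_5 = 5.5
s_5 = 0.5
a_6 = 6
b_6 = 2
c_6 = 5.5
s_6 = 0.5
a_7 = 4.5
b_7 = 1.5
c_7 = 0.5
s_7 = 1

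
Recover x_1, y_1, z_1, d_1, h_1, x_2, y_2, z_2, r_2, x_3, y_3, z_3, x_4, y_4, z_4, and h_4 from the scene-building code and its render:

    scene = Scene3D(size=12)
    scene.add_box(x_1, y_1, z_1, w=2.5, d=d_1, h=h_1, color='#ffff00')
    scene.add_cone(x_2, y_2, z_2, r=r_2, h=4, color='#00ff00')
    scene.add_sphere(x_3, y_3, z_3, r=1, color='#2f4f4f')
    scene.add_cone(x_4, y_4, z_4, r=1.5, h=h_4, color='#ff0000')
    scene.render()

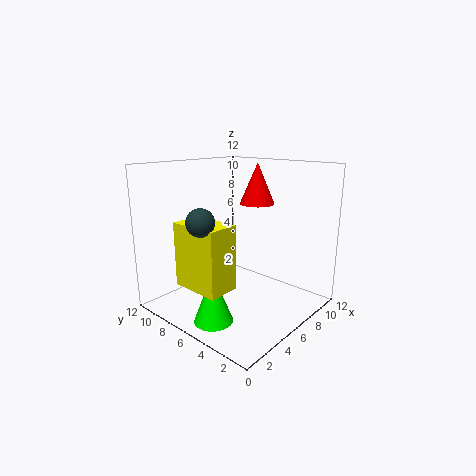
x_1 = 1
y_1 = 4
z_1 = 3
d_1 = 4
h_1 = 5
x_2 = 2
y_2 = 5
z_2 = 0.5
r_2 = 1.5
x_3 = 1
y_3 = 5
z_3 = 8.5
x_4 = 8.5
y_4 = 6
z_4 = 8.5
h_4 = 3.5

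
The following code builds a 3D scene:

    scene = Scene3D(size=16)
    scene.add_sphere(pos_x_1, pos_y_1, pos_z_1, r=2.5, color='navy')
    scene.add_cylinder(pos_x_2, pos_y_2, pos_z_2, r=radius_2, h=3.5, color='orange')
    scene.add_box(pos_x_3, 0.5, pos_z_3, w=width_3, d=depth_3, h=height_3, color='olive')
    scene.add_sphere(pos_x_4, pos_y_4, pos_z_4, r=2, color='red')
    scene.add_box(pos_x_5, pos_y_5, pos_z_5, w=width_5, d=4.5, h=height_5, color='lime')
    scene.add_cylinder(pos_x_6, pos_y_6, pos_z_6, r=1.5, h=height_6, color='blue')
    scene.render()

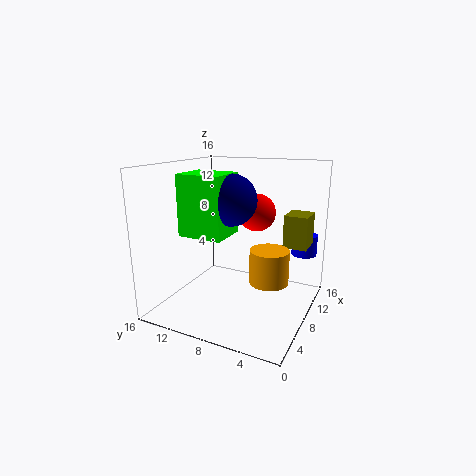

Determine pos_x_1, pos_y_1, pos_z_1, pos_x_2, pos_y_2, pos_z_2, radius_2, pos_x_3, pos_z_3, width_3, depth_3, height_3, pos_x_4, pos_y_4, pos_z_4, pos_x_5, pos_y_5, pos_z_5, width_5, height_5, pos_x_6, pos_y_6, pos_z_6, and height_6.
pos_x_1 = 4.5; pos_y_1 = 7; pos_z_1 = 13; pos_x_2 = 6; pos_y_2 = 3.5; pos_z_2 = 4.5; radius_2 = 2; pos_x_3 = 8.5; pos_z_3 = 7.5; width_3 = 3; depth_3 = 2.5; height_3 = 3.5; pos_x_4 = 8.5; pos_y_4 = 6; pos_z_4 = 11; pos_x_5 = 2; pos_y_5 = 7; pos_z_5 = 9.5; width_5 = 4; height_5 = 6; pos_x_6 = 14; pos_y_6 = 2; pos_z_6 = 5; height_6 = 2.5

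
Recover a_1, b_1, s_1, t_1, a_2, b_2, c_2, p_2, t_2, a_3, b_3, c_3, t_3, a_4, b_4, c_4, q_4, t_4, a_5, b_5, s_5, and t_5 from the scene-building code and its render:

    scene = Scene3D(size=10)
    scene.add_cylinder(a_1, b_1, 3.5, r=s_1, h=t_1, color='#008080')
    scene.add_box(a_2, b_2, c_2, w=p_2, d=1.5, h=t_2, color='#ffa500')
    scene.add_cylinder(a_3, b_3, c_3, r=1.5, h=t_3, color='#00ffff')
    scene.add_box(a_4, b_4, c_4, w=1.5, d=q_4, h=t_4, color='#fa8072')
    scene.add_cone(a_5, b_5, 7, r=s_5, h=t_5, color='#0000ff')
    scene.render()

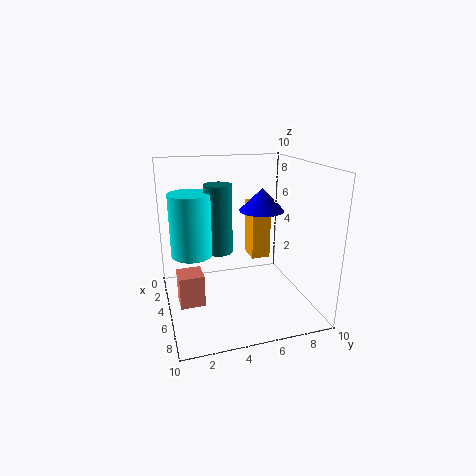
a_1 = 3.5, b_1 = 4, s_1 = 1, t_1 = 5, a_2 = 0.5, b_2 = 7, c_2 = 2, p_2 = 2, t_2 = 4.5, a_3 = 3.5, b_3 = 2, c_3 = 3.5, t_3 = 4.5, a_4 = 6.5, b_4 = 0.5, c_4 = 2, q_4 = 1.5, t_4 = 2, a_5 = 5.5, b_5 = 6.5, s_5 = 1.5, t_5 = 1.5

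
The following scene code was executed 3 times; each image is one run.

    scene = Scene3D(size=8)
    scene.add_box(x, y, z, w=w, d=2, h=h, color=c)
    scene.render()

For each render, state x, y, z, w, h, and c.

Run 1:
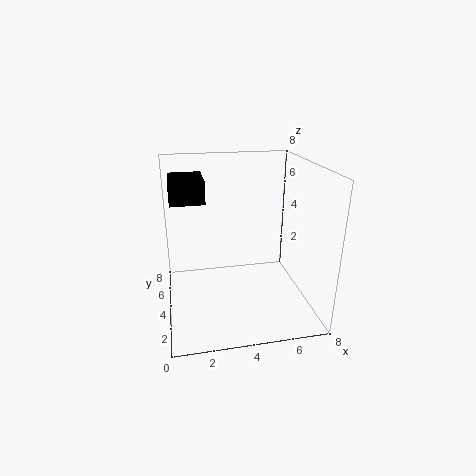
x = 0.5
y = 1
z = 7
w = 1.5
h = 1
c = 'black'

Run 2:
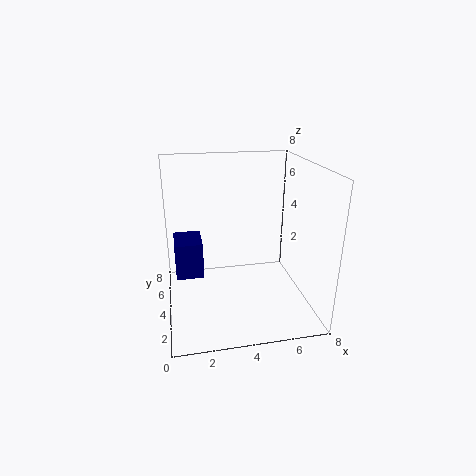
x = 0.5
y = 3.5
z = 2
w = 1.5
h = 2
c = 'navy'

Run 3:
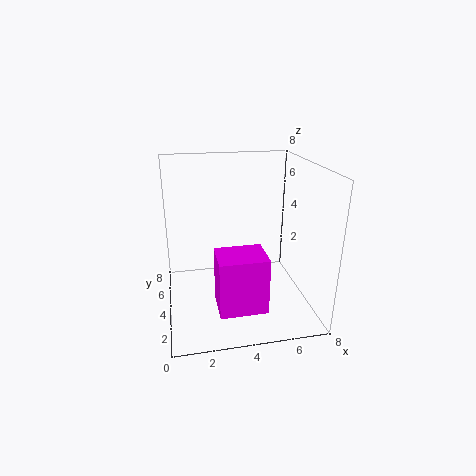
x = 2.5
y = 1
z = 1
w = 2.5
h = 3
c = 'magenta'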